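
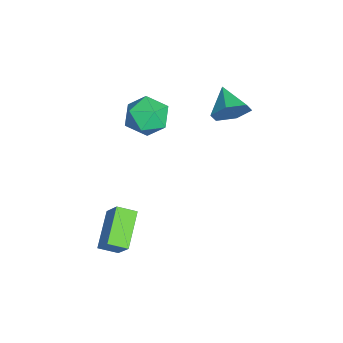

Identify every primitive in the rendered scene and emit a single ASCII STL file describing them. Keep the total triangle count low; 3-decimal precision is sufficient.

solid 
facet normal -0.477 -0.370 -0.797
outer loop
vertex 0.972 -2.851 -2.866
vertex 0.905 -1.977 -3.231
vertex 2.636 -3.093 -3.749
endloop
endfacet
facet normal 0.070 -0.920 0.385
outer loop
vertex 3.295 -2.583 -2.649
vertex 0.972 -2.851 -2.866
vertex 2.636 -3.093 -3.749
endloop
endfacet
facet normal -0.477 -0.370 -0.797
outer loop
vertex 2.636 -3.093 -3.749
vertex 0.905 -1.977 -3.231
vertex 2.57 -2.219 -4.115
endloop
endfacet
facet normal 0.876 -0.129 -0.465
outer loop
vertex 2.57 -2.219 -4.115
vertex 3.295 -2.583 -2.649
vertex 2.636 -3.093 -3.749
endloop
endfacet
facet normal -0.876 0.127 0.466
outer loop
vertex 0.972 -2.851 -2.866
vertex 1.564 -1.467 -2.131
vertex 0.905 -1.977 -3.231
endloop
endfacet
facet normal 0.070 -0.920 0.384
outer loop
vertex 1.63 -2.341 -1.765
vertex 0.972 -2.851 -2.866
vertex 3.295 -2.583 -2.649
endloop
endfacet
facet normal -0.876 0.128 0.464
outer loop
vertex 1.63 -2.341 -1.765
vertex 1.564 -1.467 -2.131
vertex 0.972 -2.851 -2.866
endloop
endfacet
facet normal -0.070 0.920 -0.385
outer loop
vertex 0.905 -1.977 -3.231
vertex 1.564 -1.467 -2.131
vertex 2.57 -2.219 -4.115
endloop
endfacet
facet normal 0.876 -0.127 -0.465
outer loop
vertex 3.228 -1.709 -3.014
vertex 3.295 -2.583 -2.649
vertex 2.57 -2.219 -4.115
endloop
endfacet
facet normal -0.070 0.920 -0.384
outer loop
vertex 2.57 -2.219 -4.115
vertex 1.564 -1.467 -2.131
vertex 3.228 -1.709 -3.014
endloop
endfacet
facet normal 0.477 0.370 0.797
outer loop
vertex 3.228 -1.709 -3.014
vertex 1.63 -2.341 -1.765
vertex 3.295 -2.583 -2.649
endloop
endfacet
facet normal 0.477 0.370 0.797
outer loop
vertex 1.564 -1.467 -2.131
vertex 1.63 -2.341 -1.765
vertex 3.228 -1.709 -3.014
endloop
endfacet
facet normal 0.860 0.308 -0.407
outer loop
vertex -1.259 2.067 2.602
vertex -1.718 2.287 1.8
vertex -1.625 2.936 2.487
endloop
endfacet
facet normal -0.126 0.078 0.989
outer loop
vertex -1.259 2.067 2.602
vertex -1.625 2.936 2.487
vertex -2.982 1.833 2.4
endloop
endfacet
facet normal 0.859 0.309 -0.408
outer loop
vertex -1.625 2.936 2.487
vertex -1.718 2.287 1.8
vertex -2.085 3.156 1.685
endloop
endfacet
facet normal -0.564 0.655 0.503
outer loop
vertex -1.625 2.936 2.487
vertex -2.085 3.156 1.685
vertex -2.982 1.833 2.4
endloop
endfacet
facet normal 0.859 0.309 -0.408
outer loop
vertex -2.085 3.156 1.685
vertex -1.718 2.287 1.8
vertex -2.178 2.506 0.998
endloop
endfacet
facet normal -0.858 0.426 -0.287
outer loop
vertex -2.085 3.156 1.685
vertex -2.178 2.506 0.998
vertex -2.982 1.833 2.4
endloop
endfacet
facet normal 0.859 0.308 -0.409
outer loop
vertex -2.178 2.506 0.998
vertex -1.718 2.287 1.8
vertex -1.812 1.637 1.113
endloop
endfacet
facet normal -0.713 -0.378 -0.590
outer loop
vertex -2.178 2.506 0.998
vertex -1.812 1.637 1.113
vertex -2.982 1.833 2.4
endloop
endfacet
facet normal 0.859 0.308 -0.409
outer loop
vertex -1.812 1.637 1.113
vertex -1.718 2.287 1.8
vertex -1.352 1.418 1.915
endloop
endfacet
facet normal -0.274 -0.956 -0.104
outer loop
vertex -1.812 1.637 1.113
vertex -1.352 1.418 1.915
vertex -2.982 1.833 2.4
endloop
endfacet
facet normal 0.860 0.308 -0.407
outer loop
vertex -1.352 1.418 1.915
vertex -1.718 2.287 1.8
vertex -1.259 2.067 2.602
endloop
endfacet
facet normal 0.019 -0.728 0.685
outer loop
vertex -1.352 1.418 1.915
vertex -1.259 2.067 2.602
vertex -2.982 1.833 2.4
endloop
endfacet
facet normal -0.743 0.395 0.540
outer loop
vertex -3.86 -1.284 0.289
vertex -3.283 -1.489 1.233
vertex -3.153 -0.509 0.695
endloop
endfacet
facet normal -0.707 0.700 -0.105
outer loop
vertex -3.86 -1.284 0.289
vertex -3.153 -0.509 0.695
vertex -3.19 -0.712 -0.411
endloop
endfacet
facet normal -0.781 0.187 -0.595
outer loop
vertex -3.86 -1.284 0.289
vertex -3.19 -0.712 -0.411
vertex -3.343 -1.817 -0.557
endloop
endfacet
facet normal -0.864 -0.434 -0.254
outer loop
vertex -3.86 -1.284 0.289
vertex -3.343 -1.817 -0.557
vertex -3.401 -2.297 0.459
endloop
endfacet
facet normal -0.840 -0.306 0.447
outer loop
vertex -3.86 -1.284 0.289
vertex -3.401 -2.297 0.459
vertex -3.283 -1.489 1.233
endloop
endfacet
facet normal -0.056 0.982 -0.178
outer loop
vertex -3.19 -0.712 -0.411
vertex -3.153 -0.509 0.695
vertex -2.199 -0.563 0.101
endloop
endfacet
facet normal -0.115 0.490 0.864
outer loop
vertex -3.153 -0.509 0.695
vertex -3.283 -1.489 1.233
vertex -2.257 -1.043 1.117
endloop
endfacet
facet normal -0.272 -0.645 0.714
outer loop
vertex -3.283 -1.489 1.233
vertex -3.401 -2.297 0.459
vertex -2.41 -2.148 0.971
endloop
endfacet
facet normal -0.310 -0.853 -0.421
outer loop
vertex -3.401 -2.297 0.459
vertex -3.343 -1.817 -0.557
vertex -2.447 -2.351 -0.135
endloop
endfacet
facet normal -0.176 0.153 -0.972
outer loop
vertex -3.343 -1.817 -0.557
vertex -3.19 -0.712 -0.411
vertex -2.317 -1.371 -0.673
endloop
endfacet
facet normal 0.864 0.434 0.254
outer loop
vertex -1.74 -1.576 0.271
vertex -2.199 -0.563 0.101
vertex -2.257 -1.043 1.117
endloop
endfacet
facet normal 0.781 -0.187 0.595
outer loop
vertex -1.74 -1.576 0.271
vertex -2.257 -1.043 1.117
vertex -2.41 -2.148 0.971
endloop
endfacet
facet normal 0.707 -0.700 0.105
outer loop
vertex -1.74 -1.576 0.271
vertex -2.41 -2.148 0.971
vertex -2.447 -2.351 -0.135
endloop
endfacet
facet normal 0.743 -0.395 -0.540
outer loop
vertex -1.74 -1.576 0.271
vertex -2.447 -2.351 -0.135
vertex -2.317 -1.371 -0.673
endloop
endfacet
facet normal 0.840 0.306 -0.447
outer loop
vertex -1.74 -1.576 0.271
vertex -2.317 -1.371 -0.673
vertex -2.199 -0.563 0.101
endloop
endfacet
facet normal 0.310 0.853 0.421
outer loop
vertex -2.257 -1.043 1.117
vertex -2.199 -0.563 0.101
vertex -3.153 -0.509 0.695
endloop
endfacet
facet normal 0.176 -0.153 0.972
outer loop
vertex -2.41 -2.148 0.971
vertex -2.257 -1.043 1.117
vertex -3.283 -1.489 1.233
endloop
endfacet
facet normal 0.056 -0.982 0.178
outer loop
vertex -2.447 -2.351 -0.135
vertex -2.41 -2.148 0.971
vertex -3.401 -2.297 0.459
endloop
endfacet
facet normal 0.115 -0.490 -0.864
outer loop
vertex -2.317 -1.371 -0.673
vertex -2.447 -2.351 -0.135
vertex -3.343 -1.817 -0.557
endloop
endfacet
facet normal 0.272 0.645 -0.714
outer loop
vertex -2.199 -0.563 0.101
vertex -2.317 -1.371 -0.673
vertex -3.19 -0.712 -0.411
endloop
endfacet

endsolid


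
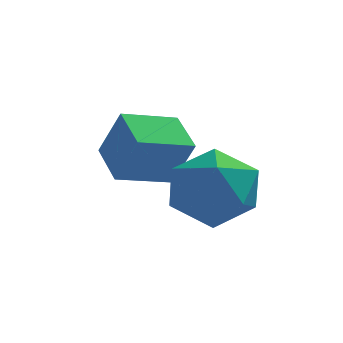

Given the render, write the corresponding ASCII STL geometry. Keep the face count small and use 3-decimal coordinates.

solid 
facet normal -0.683 0.527 -0.506
outer loop
vertex -1.084 0.499 -2.998
vertex -1.929 -0.259 -2.646
vertex -1.678 0.698 -1.988
endloop
endfacet
facet normal -0.155 0.948 -0.278
outer loop
vertex -1.084 0.499 -2.998
vertex -1.678 0.698 -1.988
vertex -0.504 0.877 -2.032
endloop
endfacet
facet normal 0.457 0.700 -0.548
outer loop
vertex -1.084 0.499 -2.998
vertex -0.504 0.877 -2.032
vertex -0.029 0.03 -2.717
endloop
endfacet
facet normal 0.307 0.125 -0.943
outer loop
vertex -1.084 0.499 -2.998
vertex -0.029 0.03 -2.717
vertex -0.91 -0.672 -3.097
endloop
endfacet
facet normal -0.398 0.018 -0.917
outer loop
vertex -1.084 0.499 -2.998
vertex -0.91 -0.672 -3.097
vertex -1.929 -0.259 -2.646
endloop
endfacet
facet normal -0.120 0.893 0.433
outer loop
vertex -0.504 0.877 -2.032
vertex -1.678 0.698 -1.988
vertex -0.99 0.352 -1.083
endloop
endfacet
facet normal -0.975 0.212 0.064
outer loop
vertex -1.678 0.698 -1.988
vertex -1.929 -0.259 -2.646
vertex -1.871 -0.35 -1.463
endloop
endfacet
facet normal -0.514 -0.611 -0.602
outer loop
vertex -1.929 -0.259 -2.646
vertex -0.91 -0.672 -3.097
vertex -1.396 -1.197 -2.148
endloop
endfacet
facet normal 0.627 -0.438 -0.644
outer loop
vertex -0.91 -0.672 -3.097
vertex -0.029 0.03 -2.717
vertex -0.222 -1.018 -2.192
endloop
endfacet
facet normal 0.871 0.492 -0.005
outer loop
vertex -0.029 0.03 -2.717
vertex -0.504 0.877 -2.032
vertex 0.029 -0.061 -1.534
endloop
endfacet
facet normal -0.307 -0.125 0.943
outer loop
vertex -0.816 -0.819 -1.182
vertex -0.99 0.352 -1.083
vertex -1.871 -0.35 -1.463
endloop
endfacet
facet normal -0.457 -0.700 0.548
outer loop
vertex -0.816 -0.819 -1.182
vertex -1.871 -0.35 -1.463
vertex -1.396 -1.197 -2.148
endloop
endfacet
facet normal 0.155 -0.948 0.278
outer loop
vertex -0.816 -0.819 -1.182
vertex -1.396 -1.197 -2.148
vertex -0.222 -1.018 -2.192
endloop
endfacet
facet normal 0.683 -0.527 0.506
outer loop
vertex -0.816 -0.819 -1.182
vertex -0.222 -1.018 -2.192
vertex 0.029 -0.061 -1.534
endloop
endfacet
facet normal 0.398 -0.018 0.917
outer loop
vertex -0.816 -0.819 -1.182
vertex 0.029 -0.061 -1.534
vertex -0.99 0.352 -1.083
endloop
endfacet
facet normal -0.627 0.438 0.644
outer loop
vertex -1.871 -0.35 -1.463
vertex -0.99 0.352 -1.083
vertex -1.678 0.698 -1.988
endloop
endfacet
facet normal -0.871 -0.492 0.005
outer loop
vertex -1.396 -1.197 -2.148
vertex -1.871 -0.35 -1.463
vertex -1.929 -0.259 -2.646
endloop
endfacet
facet normal 0.120 -0.893 -0.433
outer loop
vertex -0.222 -1.018 -2.192
vertex -1.396 -1.197 -2.148
vertex -0.91 -0.672 -3.097
endloop
endfacet
facet normal 0.975 -0.212 -0.064
outer loop
vertex 0.029 -0.061 -1.534
vertex -0.222 -1.018 -2.192
vertex -0.029 0.03 -2.717
endloop
endfacet
facet normal 0.514 0.611 0.602
outer loop
vertex -0.99 0.352 -1.083
vertex 0.029 -0.061 -1.534
vertex -0.504 0.877 -2.032
endloop
endfacet
facet normal -0.816 -0.525 0.242
outer loop
vertex -2.629 -0.293 -0.714
vertex -3.167 0.759 -0.246
vertex -3.192 -0.01 -1.997
endloop
endfacet
facet normal 0.423 -0.828 -0.368
outer loop
vertex -1.993 0.761 -2.354
vertex -2.629 -0.293 -0.714
vertex -3.192 -0.01 -1.997
endloop
endfacet
facet normal -0.816 -0.525 0.242
outer loop
vertex -3.192 -0.01 -1.997
vertex -3.167 0.759 -0.246
vertex -3.73 1.041 -1.53
endloop
endfacet
facet normal -0.394 0.197 -0.898
outer loop
vertex -3.73 1.041 -1.53
vertex -1.993 0.761 -2.354
vertex -3.192 -0.01 -1.997
endloop
endfacet
facet normal 0.394 -0.198 0.897
outer loop
vertex -2.629 -0.293 -0.714
vertex -1.968 1.53 -0.603
vertex -3.167 0.759 -0.246
endloop
endfacet
facet normal 0.424 -0.828 -0.368
outer loop
vertex -1.43 0.479 -1.07
vertex -2.629 -0.293 -0.714
vertex -1.993 0.761 -2.354
endloop
endfacet
facet normal 0.394 -0.197 0.898
outer loop
vertex -1.43 0.479 -1.07
vertex -1.968 1.53 -0.603
vertex -2.629 -0.293 -0.714
endloop
endfacet
facet normal -0.423 0.828 0.367
outer loop
vertex -3.167 0.759 -0.246
vertex -1.968 1.53 -0.603
vertex -3.73 1.041 -1.53
endloop
endfacet
facet normal -0.394 0.198 -0.898
outer loop
vertex -2.531 1.813 -1.886
vertex -1.993 0.761 -2.354
vertex -3.73 1.041 -1.53
endloop
endfacet
facet normal -0.423 0.828 0.368
outer loop
vertex -3.73 1.041 -1.53
vertex -1.968 1.53 -0.603
vertex -2.531 1.813 -1.886
endloop
endfacet
facet normal 0.816 0.525 -0.242
outer loop
vertex -2.531 1.813 -1.886
vertex -1.43 0.479 -1.07
vertex -1.993 0.761 -2.354
endloop
endfacet
facet normal 0.816 0.525 -0.242
outer loop
vertex -1.968 1.53 -0.603
vertex -1.43 0.479 -1.07
vertex -2.531 1.813 -1.886
endloop
endfacet

endsolid


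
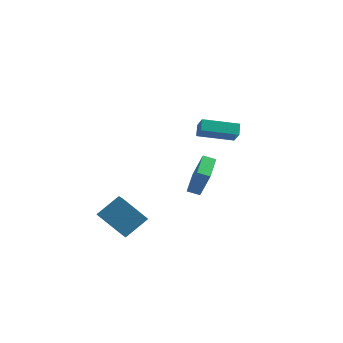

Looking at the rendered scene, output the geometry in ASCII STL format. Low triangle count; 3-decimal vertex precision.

solid 
facet normal -0.931 -0.175 0.319
outer loop
vertex -0.034 1.213 -1.557
vertex -0.225 2.976 -1.147
vertex -0.759 1.58 -3.471
endloop
endfacet
facet normal 0.105 -0.969 -0.226
outer loop
vertex 0.005 1.724 -3.733
vertex -0.034 1.213 -1.557
vertex -0.759 1.58 -3.471
endloop
endfacet
facet normal -0.931 -0.175 0.319
outer loop
vertex -0.759 1.58 -3.471
vertex -0.225 2.976 -1.147
vertex -0.95 3.343 -3.061
endloop
endfacet
facet normal -0.349 0.176 -0.920
outer loop
vertex -0.95 3.343 -3.061
vertex 0.005 1.724 -3.733
vertex -0.759 1.58 -3.471
endloop
endfacet
facet normal 0.349 -0.176 0.920
outer loop
vertex -0.034 1.213 -1.557
vertex 0.539 3.12 -1.409
vertex -0.225 2.976 -1.147
endloop
endfacet
facet normal 0.105 -0.969 -0.226
outer loop
vertex 0.73 1.357 -1.819
vertex -0.034 1.213 -1.557
vertex 0.005 1.724 -3.733
endloop
endfacet
facet normal 0.349 -0.176 0.920
outer loop
vertex 0.73 1.357 -1.819
vertex 0.539 3.12 -1.409
vertex -0.034 1.213 -1.557
endloop
endfacet
facet normal -0.105 0.969 0.226
outer loop
vertex -0.225 2.976 -1.147
vertex 0.539 3.12 -1.409
vertex -0.95 3.343 -3.061
endloop
endfacet
facet normal -0.349 0.176 -0.920
outer loop
vertex -0.186 3.487 -3.323
vertex 0.005 1.724 -3.733
vertex -0.95 3.343 -3.061
endloop
endfacet
facet normal -0.105 0.969 0.226
outer loop
vertex -0.95 3.343 -3.061
vertex 0.539 3.12 -1.409
vertex -0.186 3.487 -3.323
endloop
endfacet
facet normal 0.931 0.175 -0.319
outer loop
vertex -0.186 3.487 -3.323
vertex 0.73 1.357 -1.819
vertex 0.005 1.724 -3.733
endloop
endfacet
facet normal 0.931 0.175 -0.319
outer loop
vertex 0.539 3.12 -1.409
vertex 0.73 1.357 -1.819
vertex -0.186 3.487 -3.323
endloop
endfacet
facet normal -0.535 -0.613 -0.581
outer loop
vertex -4.292 -3.254 -3.462
vertex -4.87 -2.36 -3.873
vertex -2.894 -3.043 -4.973
endloop
endfacet
facet normal 0.507 -0.784 0.359
outer loop
vertex -1.93 -1.94 -3.927
vertex -4.292 -3.254 -3.462
vertex -2.894 -3.043 -4.973
endloop
endfacet
facet normal -0.535 -0.613 -0.581
outer loop
vertex -2.894 -3.043 -4.973
vertex -4.87 -2.36 -3.873
vertex -3.471 -2.15 -5.384
endloop
endfacet
facet normal 0.676 0.101 -0.730
outer loop
vertex -3.471 -2.15 -5.384
vertex -1.93 -1.94 -3.927
vertex -2.894 -3.043 -4.973
endloop
endfacet
facet normal -0.676 -0.101 0.730
outer loop
vertex -4.292 -3.254 -3.462
vertex -3.906 -1.257 -2.827
vertex -4.87 -2.36 -3.873
endloop
endfacet
facet normal 0.507 -0.783 0.360
outer loop
vertex -3.329 -2.15 -2.416
vertex -4.292 -3.254 -3.462
vertex -1.93 -1.94 -3.927
endloop
endfacet
facet normal -0.676 -0.101 0.730
outer loop
vertex -3.329 -2.15 -2.416
vertex -3.906 -1.257 -2.827
vertex -4.292 -3.254 -3.462
endloop
endfacet
facet normal -0.506 0.784 -0.360
outer loop
vertex -4.87 -2.36 -3.873
vertex -3.906 -1.257 -2.827
vertex -3.471 -2.15 -5.384
endloop
endfacet
facet normal 0.676 0.102 -0.730
outer loop
vertex -2.508 -1.046 -4.338
vertex -1.93 -1.94 -3.927
vertex -3.471 -2.15 -5.384
endloop
endfacet
facet normal -0.507 0.783 -0.360
outer loop
vertex -3.471 -2.15 -5.384
vertex -3.906 -1.257 -2.827
vertex -2.508 -1.046 -4.338
endloop
endfacet
facet normal 0.535 0.613 0.581
outer loop
vertex -2.508 -1.046 -4.338
vertex -3.329 -2.15 -2.416
vertex -1.93 -1.94 -3.927
endloop
endfacet
facet normal 0.535 0.613 0.581
outer loop
vertex -3.906 -1.257 -2.827
vertex -3.329 -2.15 -2.416
vertex -2.508 -1.046 -4.338
endloop
endfacet
facet normal -0.904 -0.373 0.209
outer loop
vertex 0.915 -0.932 4.142
vertex 0.44 -0.278 3.255
vertex 1.047 -1.547 3.617
endloop
endfacet
facet normal 0.396 -0.546 0.739
outer loop
vertex 3.0 -0.742 3.165
vertex 0.915 -0.932 4.142
vertex 1.047 -1.547 3.617
endloop
endfacet
facet normal -0.904 -0.373 0.209
outer loop
vertex 1.047 -1.547 3.617
vertex 0.44 -0.278 3.255
vertex 0.572 -0.893 2.73
endloop
endfacet
facet normal 0.161 -0.751 -0.640
outer loop
vertex 0.572 -0.893 2.73
vertex 3.0 -0.742 3.165
vertex 1.047 -1.547 3.617
endloop
endfacet
facet normal -0.161 0.751 0.640
outer loop
vertex 0.915 -0.932 4.142
vertex 2.393 0.527 2.803
vertex 0.44 -0.278 3.255
endloop
endfacet
facet normal 0.396 -0.546 0.739
outer loop
vertex 2.868 -0.127 3.69
vertex 0.915 -0.932 4.142
vertex 3.0 -0.742 3.165
endloop
endfacet
facet normal -0.161 0.751 0.640
outer loop
vertex 2.868 -0.127 3.69
vertex 2.393 0.527 2.803
vertex 0.915 -0.932 4.142
endloop
endfacet
facet normal -0.396 0.546 -0.739
outer loop
vertex 0.44 -0.278 3.255
vertex 2.393 0.527 2.803
vertex 0.572 -0.893 2.73
endloop
endfacet
facet normal 0.161 -0.751 -0.640
outer loop
vertex 2.525 -0.088 2.278
vertex 3.0 -0.742 3.165
vertex 0.572 -0.893 2.73
endloop
endfacet
facet normal -0.396 0.546 -0.739
outer loop
vertex 0.572 -0.893 2.73
vertex 2.393 0.527 2.803
vertex 2.525 -0.088 2.278
endloop
endfacet
facet normal 0.904 0.373 -0.209
outer loop
vertex 2.525 -0.088 2.278
vertex 2.868 -0.127 3.69
vertex 3.0 -0.742 3.165
endloop
endfacet
facet normal 0.904 0.373 -0.209
outer loop
vertex 2.393 0.527 2.803
vertex 2.868 -0.127 3.69
vertex 2.525 -0.088 2.278
endloop
endfacet

endsolid


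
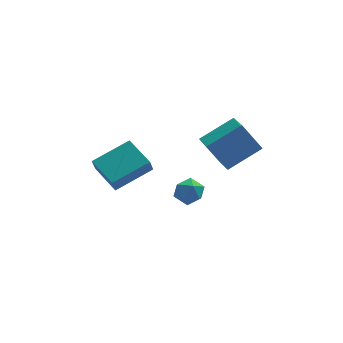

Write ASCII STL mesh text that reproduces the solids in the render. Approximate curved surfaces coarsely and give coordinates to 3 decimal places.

solid 
facet normal -0.519 0.223 0.825
outer loop
vertex 2.047 -1.753 0.081
vertex 3.628 -1.312 0.956
vertex 1.927 -0.505 -0.331
endloop
endfacet
facet normal -0.850 -0.237 -0.470
outer loop
vertex 2.772 -0.868 -1.676
vertex 2.047 -1.753 0.081
vertex 1.927 -0.505 -0.331
endloop
endfacet
facet normal -0.519 0.223 0.825
outer loop
vertex 1.927 -0.505 -0.331
vertex 3.628 -1.312 0.956
vertex 3.508 -0.064 0.544
endloop
endfacet
facet normal -0.091 0.946 -0.312
outer loop
vertex 3.508 -0.064 0.544
vertex 2.772 -0.868 -1.676
vertex 1.927 -0.505 -0.331
endloop
endfacet
facet normal 0.091 -0.946 0.312
outer loop
vertex 2.047 -1.753 0.081
vertex 4.473 -1.675 -0.389
vertex 3.628 -1.312 0.956
endloop
endfacet
facet normal -0.850 -0.237 -0.470
outer loop
vertex 2.892 -2.116 -1.264
vertex 2.047 -1.753 0.081
vertex 2.772 -0.868 -1.676
endloop
endfacet
facet normal 0.091 -0.946 0.312
outer loop
vertex 2.892 -2.116 -1.264
vertex 4.473 -1.675 -0.389
vertex 2.047 -1.753 0.081
endloop
endfacet
facet normal 0.850 0.237 0.470
outer loop
vertex 3.628 -1.312 0.956
vertex 4.473 -1.675 -0.389
vertex 3.508 -0.064 0.544
endloop
endfacet
facet normal -0.091 0.946 -0.312
outer loop
vertex 4.353 -0.427 -0.801
vertex 2.772 -0.868 -1.676
vertex 3.508 -0.064 0.544
endloop
endfacet
facet normal 0.850 0.237 0.470
outer loop
vertex 3.508 -0.064 0.544
vertex 4.473 -1.675 -0.389
vertex 4.353 -0.427 -0.801
endloop
endfacet
facet normal 0.519 -0.223 -0.825
outer loop
vertex 4.353 -0.427 -0.801
vertex 2.892 -2.116 -1.264
vertex 2.772 -0.868 -1.676
endloop
endfacet
facet normal 0.519 -0.223 -0.825
outer loop
vertex 4.473 -1.675 -0.389
vertex 2.892 -2.116 -1.264
vertex 4.353 -0.427 -0.801
endloop
endfacet
facet normal -0.671 0.572 -0.472
outer loop
vertex 1.38 -0.102 -4.455
vertex 0.813 -0.455 -4.077
vertex 1.14 0.173 -3.78
endloop
endfacet
facet normal -0.051 0.918 -0.392
outer loop
vertex 1.38 -0.102 -4.455
vertex 1.14 0.173 -3.78
vertex 1.891 0.147 -3.939
endloop
endfacet
facet normal 0.459 0.533 -0.711
outer loop
vertex 1.38 -0.102 -4.455
vertex 1.891 0.147 -3.939
vertex 2.028 -0.497 -4.333
endloop
endfacet
facet normal 0.155 -0.050 -0.987
outer loop
vertex 1.38 -0.102 -4.455
vertex 2.028 -0.497 -4.333
vertex 1.362 -0.869 -4.419
endloop
endfacet
facet normal -0.543 -0.027 -0.839
outer loop
vertex 1.38 -0.102 -4.455
vertex 1.362 -0.869 -4.419
vertex 0.813 -0.455 -4.077
endloop
endfacet
facet normal 0.097 0.948 0.304
outer loop
vertex 1.891 0.147 -3.939
vertex 1.14 0.173 -3.78
vertex 1.638 -0.051 -3.241
endloop
endfacet
facet normal -0.905 0.388 0.175
outer loop
vertex 1.14 0.173 -3.78
vertex 0.813 -0.455 -4.077
vertex 0.972 -0.423 -3.327
endloop
endfacet
facet normal -0.698 -0.581 -0.418
outer loop
vertex 0.813 -0.455 -4.077
vertex 1.362 -0.869 -4.419
vertex 1.109 -1.067 -3.721
endloop
endfacet
facet normal 0.431 -0.620 -0.656
outer loop
vertex 1.362 -0.869 -4.419
vertex 2.028 -0.497 -4.333
vertex 1.86 -1.093 -3.88
endloop
endfacet
facet normal 0.922 0.324 -0.209
outer loop
vertex 2.028 -0.497 -4.333
vertex 1.891 0.147 -3.939
vertex 2.187 -0.465 -3.583
endloop
endfacet
facet normal -0.155 0.050 0.987
outer loop
vertex 1.62 -0.818 -3.205
vertex 1.638 -0.051 -3.241
vertex 0.972 -0.423 -3.327
endloop
endfacet
facet normal -0.459 -0.533 0.711
outer loop
vertex 1.62 -0.818 -3.205
vertex 0.972 -0.423 -3.327
vertex 1.109 -1.067 -3.721
endloop
endfacet
facet normal 0.051 -0.918 0.392
outer loop
vertex 1.62 -0.818 -3.205
vertex 1.109 -1.067 -3.721
vertex 1.86 -1.093 -3.88
endloop
endfacet
facet normal 0.671 -0.572 0.472
outer loop
vertex 1.62 -0.818 -3.205
vertex 1.86 -1.093 -3.88
vertex 2.187 -0.465 -3.583
endloop
endfacet
facet normal 0.543 0.027 0.839
outer loop
vertex 1.62 -0.818 -3.205
vertex 2.187 -0.465 -3.583
vertex 1.638 -0.051 -3.241
endloop
endfacet
facet normal -0.431 0.620 0.656
outer loop
vertex 0.972 -0.423 -3.327
vertex 1.638 -0.051 -3.241
vertex 1.14 0.173 -3.78
endloop
endfacet
facet normal -0.922 -0.324 0.209
outer loop
vertex 1.109 -1.067 -3.721
vertex 0.972 -0.423 -3.327
vertex 0.813 -0.455 -4.077
endloop
endfacet
facet normal -0.097 -0.948 -0.304
outer loop
vertex 1.86 -1.093 -3.88
vertex 1.109 -1.067 -3.721
vertex 1.362 -0.869 -4.419
endloop
endfacet
facet normal 0.905 -0.388 -0.175
outer loop
vertex 2.187 -0.465 -3.583
vertex 1.86 -1.093 -3.88
vertex 2.028 -0.497 -4.333
endloop
endfacet
facet normal 0.698 0.581 0.418
outer loop
vertex 1.638 -0.051 -3.241
vertex 2.187 -0.465 -3.583
vertex 1.891 0.147 -3.939
endloop
endfacet
facet normal -0.878 -0.321 -0.354
outer loop
vertex -2.074 -2.068 -1.582
vertex -2.767 -0.694 -1.109
vertex -1.895 -1.715 -2.346
endloop
endfacet
facet normal 0.430 -0.854 -0.294
outer loop
vertex -0.173 -1.086 -1.651
vertex -2.074 -2.068 -1.582
vertex -1.895 -1.715 -2.346
endloop
endfacet
facet normal -0.878 -0.321 -0.354
outer loop
vertex -1.895 -1.715 -2.346
vertex -2.767 -0.694 -1.109
vertex -2.588 -0.341 -1.872
endloop
endfacet
facet normal 0.208 0.411 -0.888
outer loop
vertex -2.588 -0.341 -1.872
vertex -0.173 -1.086 -1.651
vertex -1.895 -1.715 -2.346
endloop
endfacet
facet normal -0.208 -0.411 0.888
outer loop
vertex -2.074 -2.068 -1.582
vertex -1.045 -0.065 -0.414
vertex -2.767 -0.694 -1.109
endloop
endfacet
facet normal 0.430 -0.854 -0.294
outer loop
vertex -0.352 -1.439 -0.888
vertex -2.074 -2.068 -1.582
vertex -0.173 -1.086 -1.651
endloop
endfacet
facet normal -0.208 -0.411 0.888
outer loop
vertex -0.352 -1.439 -0.888
vertex -1.045 -0.065 -0.414
vertex -2.074 -2.068 -1.582
endloop
endfacet
facet normal -0.430 0.853 0.294
outer loop
vertex -2.767 -0.694 -1.109
vertex -1.045 -0.065 -0.414
vertex -2.588 -0.341 -1.872
endloop
endfacet
facet normal 0.208 0.410 -0.888
outer loop
vertex -0.866 0.288 -1.178
vertex -0.173 -1.086 -1.651
vertex -2.588 -0.341 -1.872
endloop
endfacet
facet normal -0.430 0.854 0.294
outer loop
vertex -2.588 -0.341 -1.872
vertex -1.045 -0.065 -0.414
vertex -0.866 0.288 -1.178
endloop
endfacet
facet normal 0.878 0.321 0.355
outer loop
vertex -0.866 0.288 -1.178
vertex -0.352 -1.439 -0.888
vertex -0.173 -1.086 -1.651
endloop
endfacet
facet normal 0.878 0.321 0.354
outer loop
vertex -1.045 -0.065 -0.414
vertex -0.352 -1.439 -0.888
vertex -0.866 0.288 -1.178
endloop
endfacet

endsolid


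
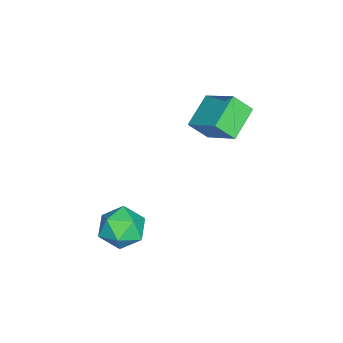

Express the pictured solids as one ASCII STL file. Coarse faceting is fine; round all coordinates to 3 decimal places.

solid 
facet normal -0.870 0.216 0.443
outer loop
vertex -2.659 1.138 2.168
vertex -2.926 2.014 1.218
vertex -3.63 -0.409 1.015
endloop
endfacet
facet normal 0.202 -0.664 0.720
outer loop
vertex -1.994 -0.814 0.182
vertex -2.659 1.138 2.168
vertex -3.63 -0.409 1.015
endloop
endfacet
facet normal -0.870 0.216 0.443
outer loop
vertex -3.63 -0.409 1.015
vertex -2.926 2.014 1.218
vertex -3.897 0.467 0.065
endloop
endfacet
facet normal -0.449 -0.716 -0.534
outer loop
vertex -3.897 0.467 0.065
vertex -1.994 -0.814 0.182
vertex -3.63 -0.409 1.015
endloop
endfacet
facet normal 0.449 0.716 0.534
outer loop
vertex -2.659 1.138 2.168
vertex -1.29 1.609 0.385
vertex -2.926 2.014 1.218
endloop
endfacet
facet normal 0.202 -0.664 0.720
outer loop
vertex -1.023 0.733 1.335
vertex -2.659 1.138 2.168
vertex -1.994 -0.814 0.182
endloop
endfacet
facet normal 0.449 0.716 0.534
outer loop
vertex -1.023 0.733 1.335
vertex -1.29 1.609 0.385
vertex -2.659 1.138 2.168
endloop
endfacet
facet normal -0.202 0.664 -0.720
outer loop
vertex -2.926 2.014 1.218
vertex -1.29 1.609 0.385
vertex -3.897 0.467 0.065
endloop
endfacet
facet normal -0.449 -0.716 -0.534
outer loop
vertex -2.261 0.062 -0.768
vertex -1.994 -0.814 0.182
vertex -3.897 0.467 0.065
endloop
endfacet
facet normal -0.202 0.664 -0.720
outer loop
vertex -3.897 0.467 0.065
vertex -1.29 1.609 0.385
vertex -2.261 0.062 -0.768
endloop
endfacet
facet normal 0.870 -0.216 -0.443
outer loop
vertex -2.261 0.062 -0.768
vertex -1.023 0.733 1.335
vertex -1.994 -0.814 0.182
endloop
endfacet
facet normal 0.870 -0.216 -0.443
outer loop
vertex -1.29 1.609 0.385
vertex -1.023 0.733 1.335
vertex -2.261 0.062 -0.768
endloop
endfacet
facet normal -0.835 0.450 -0.317
outer loop
vertex 2.124 -2.07 -4.634
vertex 1.46 -2.792 -3.91
vertex 1.876 -1.725 -3.491
endloop
endfacet
facet normal -0.282 0.900 -0.333
outer loop
vertex 2.124 -2.07 -4.634
vertex 1.876 -1.725 -3.491
vertex 2.99 -1.547 -3.954
endloop
endfacet
facet normal 0.219 0.618 -0.755
outer loop
vertex 2.124 -2.07 -4.634
vertex 2.99 -1.547 -3.954
vertex 3.263 -2.504 -4.659
endloop
endfacet
facet normal -0.024 -0.006 -1.000
outer loop
vertex 2.124 -2.07 -4.634
vertex 3.263 -2.504 -4.659
vertex 2.318 -3.274 -4.631
endloop
endfacet
facet normal -0.675 -0.111 -0.729
outer loop
vertex 2.124 -2.07 -4.634
vertex 2.318 -3.274 -4.631
vertex 1.46 -2.792 -3.91
endloop
endfacet
facet normal -0.015 0.945 0.328
outer loop
vertex 2.99 -1.547 -3.954
vertex 1.876 -1.725 -3.491
vertex 2.862 -1.946 -2.809
endloop
endfacet
facet normal -0.910 0.216 0.354
outer loop
vertex 1.876 -1.725 -3.491
vertex 1.46 -2.792 -3.91
vertex 1.917 -2.716 -2.781
endloop
endfacet
facet normal -0.652 -0.691 -0.314
outer loop
vertex 1.46 -2.792 -3.91
vertex 2.318 -3.274 -4.631
vertex 2.19 -3.673 -3.486
endloop
endfacet
facet normal 0.403 -0.522 -0.752
outer loop
vertex 2.318 -3.274 -4.631
vertex 3.263 -2.504 -4.659
vertex 3.304 -3.495 -3.949
endloop
endfacet
facet normal 0.797 0.489 -0.355
outer loop
vertex 3.263 -2.504 -4.659
vertex 2.99 -1.547 -3.954
vertex 3.72 -2.428 -3.53
endloop
endfacet
facet normal 0.024 0.006 1.000
outer loop
vertex 3.056 -3.15 -2.806
vertex 2.862 -1.946 -2.809
vertex 1.917 -2.716 -2.781
endloop
endfacet
facet normal -0.219 -0.618 0.755
outer loop
vertex 3.056 -3.15 -2.806
vertex 1.917 -2.716 -2.781
vertex 2.19 -3.673 -3.486
endloop
endfacet
facet normal 0.282 -0.900 0.333
outer loop
vertex 3.056 -3.15 -2.806
vertex 2.19 -3.673 -3.486
vertex 3.304 -3.495 -3.949
endloop
endfacet
facet normal 0.835 -0.450 0.317
outer loop
vertex 3.056 -3.15 -2.806
vertex 3.304 -3.495 -3.949
vertex 3.72 -2.428 -3.53
endloop
endfacet
facet normal 0.675 0.111 0.729
outer loop
vertex 3.056 -3.15 -2.806
vertex 3.72 -2.428 -3.53
vertex 2.862 -1.946 -2.809
endloop
endfacet
facet normal -0.403 0.522 0.752
outer loop
vertex 1.917 -2.716 -2.781
vertex 2.862 -1.946 -2.809
vertex 1.876 -1.725 -3.491
endloop
endfacet
facet normal -0.797 -0.489 0.355
outer loop
vertex 2.19 -3.673 -3.486
vertex 1.917 -2.716 -2.781
vertex 1.46 -2.792 -3.91
endloop
endfacet
facet normal 0.015 -0.945 -0.328
outer loop
vertex 3.304 -3.495 -3.949
vertex 2.19 -3.673 -3.486
vertex 2.318 -3.274 -4.631
endloop
endfacet
facet normal 0.910 -0.216 -0.354
outer loop
vertex 3.72 -2.428 -3.53
vertex 3.304 -3.495 -3.949
vertex 3.263 -2.504 -4.659
endloop
endfacet
facet normal 0.652 0.691 0.314
outer loop
vertex 2.862 -1.946 -2.809
vertex 3.72 -2.428 -3.53
vertex 2.99 -1.547 -3.954
endloop
endfacet

endsolid


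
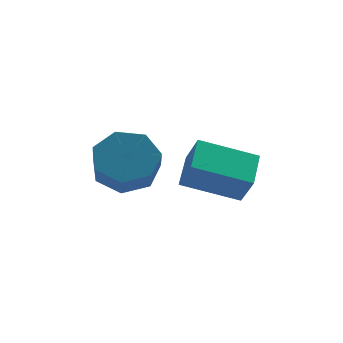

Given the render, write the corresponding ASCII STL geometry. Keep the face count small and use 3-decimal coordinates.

solid 
facet normal -0.317 0.475 -0.821
outer loop
vertex 2.283 -2.063 0.735
vertex 2.469 -0.806 1.391
vertex 4.19 -1.984 0.044
endloop
endfacet
facet normal -0.130 -0.879 -0.459
outer loop
vertex 4.571 -2.554 1.029
vertex 2.283 -2.063 0.735
vertex 4.19 -1.984 0.044
endloop
endfacet
facet normal -0.317 0.475 -0.821
outer loop
vertex 4.19 -1.984 0.044
vertex 2.469 -0.806 1.391
vertex 4.376 -0.727 0.7
endloop
endfacet
facet normal 0.939 0.039 -0.341
outer loop
vertex 4.376 -0.727 0.7
vertex 4.571 -2.554 1.029
vertex 4.19 -1.984 0.044
endloop
endfacet
facet normal -0.939 -0.039 0.341
outer loop
vertex 2.283 -2.063 0.735
vertex 2.85 -1.376 2.376
vertex 2.469 -0.806 1.391
endloop
endfacet
facet normal -0.130 -0.879 -0.459
outer loop
vertex 2.664 -2.633 1.72
vertex 2.283 -2.063 0.735
vertex 4.571 -2.554 1.029
endloop
endfacet
facet normal -0.939 -0.039 0.341
outer loop
vertex 2.664 -2.633 1.72
vertex 2.85 -1.376 2.376
vertex 2.283 -2.063 0.735
endloop
endfacet
facet normal 0.130 0.879 0.459
outer loop
vertex 2.469 -0.806 1.391
vertex 2.85 -1.376 2.376
vertex 4.376 -0.727 0.7
endloop
endfacet
facet normal 0.939 0.039 -0.341
outer loop
vertex 4.757 -1.297 1.685
vertex 4.571 -2.554 1.029
vertex 4.376 -0.727 0.7
endloop
endfacet
facet normal 0.130 0.879 0.459
outer loop
vertex 4.376 -0.727 0.7
vertex 2.85 -1.376 2.376
vertex 4.757 -1.297 1.685
endloop
endfacet
facet normal 0.317 -0.475 0.821
outer loop
vertex 4.757 -1.297 1.685
vertex 2.664 -2.633 1.72
vertex 4.571 -2.554 1.029
endloop
endfacet
facet normal 0.317 -0.475 0.821
outer loop
vertex 2.85 -1.376 2.376
vertex 2.664 -2.633 1.72
vertex 4.757 -1.297 1.685
endloop
endfacet
facet normal -0.058 0.753 -0.656
outer loop
vertex 1.228 -1.479 2.126
vertex 0.672 -2.103 1.458
vertex 0.305 -1.459 2.23
endloop
endfacet
facet normal 0.098 0.657 0.747
outer loop
vertex 1.228 -1.479 2.126
vertex 0.305 -1.459 2.23
vertex 1.303 -2.473 2.991
endloop
endfacet
facet normal 0.097 0.657 0.748
outer loop
vertex 1.303 -2.473 2.991
vertex 0.305 -1.459 2.23
vertex 0.381 -2.454 3.094
endloop
endfacet
facet normal 0.058 -0.753 0.655
outer loop
vertex 1.303 -2.473 2.991
vertex 0.381 -2.454 3.094
vertex 0.748 -3.097 2.322
endloop
endfacet
facet normal -0.057 0.753 -0.655
outer loop
vertex 0.305 -1.459 2.23
vertex 0.672 -2.103 1.458
vertex -0.341 -1.924 1.752
endloop
endfacet
facet normal -0.716 0.426 0.553
outer loop
vertex 0.305 -1.459 2.23
vertex -0.341 -1.924 1.752
vertex 0.381 -2.454 3.094
endloop
endfacet
facet normal -0.715 0.427 0.553
outer loop
vertex 0.381 -2.454 3.094
vertex -0.341 -1.924 1.752
vertex -0.265 -2.918 2.617
endloop
endfacet
facet normal 0.058 -0.753 0.655
outer loop
vertex 0.381 -2.454 3.094
vertex -0.265 -2.918 2.617
vertex 0.748 -3.097 2.322
endloop
endfacet
facet normal -0.057 0.754 -0.655
outer loop
vertex -0.341 -1.924 1.752
vertex 0.672 -2.103 1.458
vertex -0.224 -2.523 1.052
endloop
endfacet
facet normal -0.990 -0.126 -0.058
outer loop
vertex -0.341 -1.924 1.752
vertex -0.224 -2.523 1.052
vertex -0.265 -2.918 2.617
endloop
endfacet
facet normal -0.991 -0.125 -0.057
outer loop
vertex -0.265 -2.918 2.617
vertex -0.224 -2.523 1.052
vertex -0.149 -3.518 1.917
endloop
endfacet
facet normal 0.058 -0.753 0.655
outer loop
vertex -0.265 -2.918 2.617
vertex -0.149 -3.518 1.917
vertex 0.748 -3.097 2.322
endloop
endfacet
facet normal -0.057 0.754 -0.655
outer loop
vertex -0.224 -2.523 1.052
vertex 0.672 -2.103 1.458
vertex 0.567 -2.806 0.658
endloop
endfacet
facet normal -0.520 -0.582 -0.625
outer loop
vertex -0.224 -2.523 1.052
vertex 0.567 -2.806 0.658
vertex -0.149 -3.518 1.917
endloop
endfacet
facet normal -0.519 -0.583 -0.625
outer loop
vertex -0.149 -3.518 1.917
vertex 0.567 -2.806 0.658
vertex 0.643 -3.801 1.523
endloop
endfacet
facet normal 0.057 -0.753 0.656
outer loop
vertex -0.149 -3.518 1.917
vertex 0.643 -3.801 1.523
vertex 0.748 -3.097 2.322
endloop
endfacet
facet normal -0.057 0.754 -0.655
outer loop
vertex 0.567 -2.806 0.658
vertex 0.672 -2.103 1.458
vertex 1.438 -2.559 0.866
endloop
endfacet
facet normal 0.343 -0.601 -0.722
outer loop
vertex 0.567 -2.806 0.658
vertex 1.438 -2.559 0.866
vertex 0.643 -3.801 1.523
endloop
endfacet
facet normal 0.343 -0.601 -0.722
outer loop
vertex 0.643 -3.801 1.523
vertex 1.438 -2.559 0.866
vertex 1.514 -3.554 1.731
endloop
endfacet
facet normal 0.057 -0.753 0.656
outer loop
vertex 0.643 -3.801 1.523
vertex 1.514 -3.554 1.731
vertex 0.748 -3.097 2.322
endloop
endfacet
facet normal -0.058 0.754 -0.655
outer loop
vertex 1.438 -2.559 0.866
vertex 0.672 -2.103 1.458
vertex 1.732 -1.969 1.519
endloop
endfacet
facet normal 0.947 -0.167 -0.275
outer loop
vertex 1.438 -2.559 0.866
vertex 1.732 -1.969 1.519
vertex 1.514 -3.554 1.731
endloop
endfacet
facet normal 0.947 -0.167 -0.275
outer loop
vertex 1.514 -3.554 1.731
vertex 1.732 -1.969 1.519
vertex 1.808 -2.963 2.384
endloop
endfacet
facet normal 0.057 -0.753 0.656
outer loop
vertex 1.514 -3.554 1.731
vertex 1.808 -2.963 2.384
vertex 0.748 -3.097 2.322
endloop
endfacet
facet normal -0.057 0.753 -0.656
outer loop
vertex 1.732 -1.969 1.519
vertex 0.672 -2.103 1.458
vertex 1.228 -1.479 2.126
endloop
endfacet
facet normal 0.838 0.393 0.378
outer loop
vertex 1.732 -1.969 1.519
vertex 1.228 -1.479 2.126
vertex 1.808 -2.963 2.384
endloop
endfacet
facet normal 0.838 0.393 0.379
outer loop
vertex 1.808 -2.963 2.384
vertex 1.228 -1.479 2.126
vertex 1.303 -2.473 2.991
endloop
endfacet
facet normal 0.057 -0.753 0.655
outer loop
vertex 1.808 -2.963 2.384
vertex 1.303 -2.473 2.991
vertex 0.748 -3.097 2.322
endloop
endfacet

endsolid


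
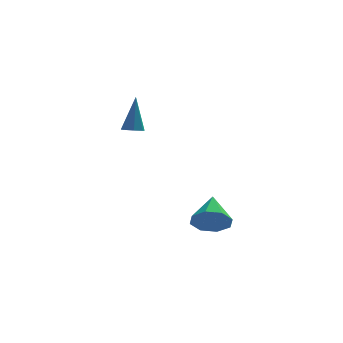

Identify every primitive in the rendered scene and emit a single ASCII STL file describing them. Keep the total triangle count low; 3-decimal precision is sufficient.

solid 
facet normal -0.115 -0.855 -0.506
outer loop
vertex -0.338 -4.299 -3.563
vertex -0.772 -3.815 -4.283
vertex 0.143 -4.06 -4.076
endloop
endfacet
facet normal 0.725 0.019 0.689
outer loop
vertex -0.338 -4.299 -3.563
vertex 0.143 -4.06 -4.076
vertex -0.568 -2.285 -3.377
endloop
endfacet
facet normal -0.114 -0.855 -0.506
outer loop
vertex 0.143 -4.06 -4.076
vertex -0.772 -3.815 -4.283
vertex 0.088 -3.678 -4.709
endloop
endfacet
facet normal 0.937 0.329 0.117
outer loop
vertex 0.143 -4.06 -4.076
vertex 0.088 -3.678 -4.709
vertex -0.568 -2.285 -3.377
endloop
endfacet
facet normal -0.115 -0.854 -0.507
outer loop
vertex 0.088 -3.678 -4.709
vertex -0.772 -3.815 -4.283
vertex -0.471 -3.375 -5.093
endloop
endfacet
facet normal 0.631 0.670 -0.390
outer loop
vertex 0.088 -3.678 -4.709
vertex -0.471 -3.375 -5.093
vertex -0.568 -2.285 -3.377
endloop
endfacet
facet normal -0.113 -0.855 -0.506
outer loop
vertex -0.471 -3.375 -5.093
vertex -0.772 -3.815 -4.283
vertex -1.206 -3.331 -5.003
endloop
endfacet
facet normal -0.015 0.844 -0.537
outer loop
vertex -0.471 -3.375 -5.093
vertex -1.206 -3.331 -5.003
vertex -0.568 -2.285 -3.377
endloop
endfacet
facet normal -0.114 -0.855 -0.506
outer loop
vertex -1.206 -3.331 -5.003
vertex -0.772 -3.815 -4.283
vertex -1.688 -3.57 -4.491
endloop
endfacet
facet normal -0.622 0.747 -0.237
outer loop
vertex -1.206 -3.331 -5.003
vertex -1.688 -3.57 -4.491
vertex -0.568 -2.285 -3.377
endloop
endfacet
facet normal -0.114 -0.855 -0.506
outer loop
vertex -1.688 -3.57 -4.491
vertex -0.772 -3.815 -4.283
vertex -1.633 -3.953 -3.857
endloop
endfacet
facet normal -0.835 0.436 0.336
outer loop
vertex -1.688 -3.57 -4.491
vertex -1.633 -3.953 -3.857
vertex -0.568 -2.285 -3.377
endloop
endfacet
facet normal -0.114 -0.855 -0.507
outer loop
vertex -1.633 -3.953 -3.857
vertex -0.772 -3.815 -4.283
vertex -1.074 -4.255 -3.473
endloop
endfacet
facet normal -0.528 0.095 0.844
outer loop
vertex -1.633 -3.953 -3.857
vertex -1.074 -4.255 -3.473
vertex -0.568 -2.285 -3.377
endloop
endfacet
facet normal -0.113 -0.855 -0.506
outer loop
vertex -1.074 -4.255 -3.473
vertex -0.772 -3.815 -4.283
vertex -0.338 -4.299 -3.563
endloop
endfacet
facet normal 0.116 -0.078 0.990
outer loop
vertex -1.074 -4.255 -3.473
vertex -0.338 -4.299 -3.563
vertex -0.568 -2.285 -3.377
endloop
endfacet
facet normal -0.086 -0.303 -0.949
outer loop
vertex -3.631 -1.717 0.54
vertex -4.063 -1.399 0.478
vertex -3.543 -1.281 0.393
endloop
endfacet
facet normal 0.970 -0.125 0.210
outer loop
vertex -3.631 -1.717 0.54
vertex -3.543 -1.281 0.393
vertex -3.897 -0.821 2.302
endloop
endfacet
facet normal -0.087 -0.300 -0.950
outer loop
vertex -3.543 -1.281 0.393
vertex -4.063 -1.399 0.478
vertex -3.847 -0.933 0.311
endloop
endfacet
facet normal 0.755 0.655 -0.018
outer loop
vertex -3.543 -1.281 0.393
vertex -3.847 -0.933 0.311
vertex -3.897 -0.821 2.302
endloop
endfacet
facet normal -0.088 -0.300 -0.950
outer loop
vertex -3.847 -0.933 0.311
vertex -4.063 -1.399 0.478
vertex -4.313 -0.936 0.355
endloop
endfacet
facet normal -0.012 0.998 -0.056
outer loop
vertex -3.847 -0.933 0.311
vertex -4.313 -0.936 0.355
vertex -3.897 -0.821 2.302
endloop
endfacet
facet normal -0.086 -0.299 -0.950
outer loop
vertex -4.313 -0.936 0.355
vertex -4.063 -1.399 0.478
vertex -4.591 -1.288 0.491
endloop
endfacet
facet normal -0.755 0.644 0.123
outer loop
vertex -4.313 -0.936 0.355
vertex -4.591 -1.288 0.491
vertex -3.897 -0.821 2.302
endloop
endfacet
facet normal -0.087 -0.301 -0.950
outer loop
vertex -4.591 -1.288 0.491
vertex -4.063 -1.399 0.478
vertex -4.472 -1.723 0.618
endloop
endfacet
facet normal -0.913 -0.137 0.385
outer loop
vertex -4.591 -1.288 0.491
vertex -4.472 -1.723 0.618
vertex -3.897 -0.821 2.302
endloop
endfacet
facet normal -0.086 -0.302 -0.950
outer loop
vertex -4.472 -1.723 0.618
vertex -4.063 -1.399 0.478
vertex -4.045 -1.914 0.64
endloop
endfacet
facet normal -0.368 -0.761 0.534
outer loop
vertex -4.472 -1.723 0.618
vertex -4.045 -1.914 0.64
vertex -3.897 -0.821 2.302
endloop
endfacet
facet normal -0.086 -0.302 -0.950
outer loop
vertex -4.045 -1.914 0.64
vertex -4.063 -1.399 0.478
vertex -3.631 -1.717 0.54
endloop
endfacet
facet normal 0.470 -0.756 0.455
outer loop
vertex -4.045 -1.914 0.64
vertex -3.631 -1.717 0.54
vertex -3.897 -0.821 2.302
endloop
endfacet

endsolid


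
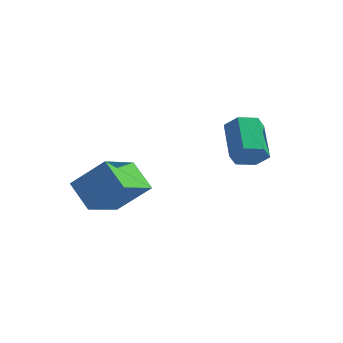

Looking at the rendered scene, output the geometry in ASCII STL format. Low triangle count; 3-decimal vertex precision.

solid 
facet normal -0.718 0.234 0.655
outer loop
vertex -2.417 -1.163 -0.538
vertex -2.406 0.601 -1.156
vertex -3.669 -1.584 -1.761
endloop
endfacet
facet normal -0.006 -0.944 0.331
outer loop
vertex -2.634 -1.921 -2.704
vertex -2.417 -1.163 -0.538
vertex -3.669 -1.584 -1.761
endloop
endfacet
facet normal -0.718 0.234 0.655
outer loop
vertex -3.669 -1.584 -1.761
vertex -2.406 0.601 -1.156
vertex -3.658 0.181 -2.379
endloop
endfacet
facet normal -0.695 -0.234 -0.680
outer loop
vertex -3.658 0.181 -2.379
vertex -2.634 -1.921 -2.704
vertex -3.669 -1.584 -1.761
endloop
endfacet
facet normal 0.695 0.234 0.680
outer loop
vertex -2.417 -1.163 -0.538
vertex -1.371 0.264 -2.099
vertex -2.406 0.601 -1.156
endloop
endfacet
facet normal -0.007 -0.944 0.331
outer loop
vertex -1.382 -1.501 -1.481
vertex -2.417 -1.163 -0.538
vertex -2.634 -1.921 -2.704
endloop
endfacet
facet normal 0.695 0.234 0.680
outer loop
vertex -1.382 -1.501 -1.481
vertex -1.371 0.264 -2.099
vertex -2.417 -1.163 -0.538
endloop
endfacet
facet normal 0.006 0.944 -0.330
outer loop
vertex -2.406 0.601 -1.156
vertex -1.371 0.264 -2.099
vertex -3.658 0.181 -2.379
endloop
endfacet
facet normal -0.695 -0.234 -0.680
outer loop
vertex -2.623 -0.157 -3.322
vertex -2.634 -1.921 -2.704
vertex -3.658 0.181 -2.379
endloop
endfacet
facet normal 0.006 0.944 -0.331
outer loop
vertex -3.658 0.181 -2.379
vertex -1.371 0.264 -2.099
vertex -2.623 -0.157 -3.322
endloop
endfacet
facet normal 0.718 -0.234 -0.655
outer loop
vertex -2.623 -0.157 -3.322
vertex -1.382 -1.501 -1.481
vertex -2.634 -1.921 -2.704
endloop
endfacet
facet normal 0.718 -0.234 -0.655
outer loop
vertex -1.371 0.264 -2.099
vertex -1.382 -1.501 -1.481
vertex -2.623 -0.157 -3.322
endloop
endfacet
facet normal 0.515 -0.625 -0.586
outer loop
vertex 2.321 2.326 -0.464
vertex 1.783 1.81 -0.386
vertex 1.748 2.307 -0.947
endloop
endfacet
facet normal 0.388 0.780 -0.491
outer loop
vertex 2.321 2.326 -0.464
vertex 1.748 2.307 -0.947
vertex 1.416 3.426 0.568
endloop
endfacet
facet normal 0.387 0.780 -0.491
outer loop
vertex 1.416 3.426 0.568
vertex 1.748 2.307 -0.947
vertex 0.842 3.407 0.086
endloop
endfacet
facet normal -0.514 0.625 0.587
outer loop
vertex 1.416 3.426 0.568
vertex 0.842 3.407 0.086
vertex 0.877 2.91 0.646
endloop
endfacet
facet normal 0.515 -0.625 -0.586
outer loop
vertex 1.748 2.307 -0.947
vertex 1.783 1.81 -0.386
vertex 1.209 1.79 -0.869
endloop
endfacet
facet normal -0.469 0.368 -0.803
outer loop
vertex 1.748 2.307 -0.947
vertex 1.209 1.79 -0.869
vertex 0.842 3.407 0.086
endloop
endfacet
facet normal -0.468 0.368 -0.803
outer loop
vertex 0.842 3.407 0.086
vertex 1.209 1.79 -0.869
vertex 0.304 2.891 0.163
endloop
endfacet
facet normal -0.515 0.625 0.587
outer loop
vertex 0.842 3.407 0.086
vertex 0.304 2.891 0.163
vertex 0.877 2.91 0.646
endloop
endfacet
facet normal 0.515 -0.626 -0.586
outer loop
vertex 1.209 1.79 -0.869
vertex 1.783 1.81 -0.386
vertex 1.244 1.294 -0.308
endloop
endfacet
facet normal -0.856 -0.412 -0.311
outer loop
vertex 1.209 1.79 -0.869
vertex 1.244 1.294 -0.308
vertex 0.304 2.891 0.163
endloop
endfacet
facet normal -0.856 -0.412 -0.312
outer loop
vertex 0.304 2.891 0.163
vertex 1.244 1.294 -0.308
vertex 0.339 2.394 0.724
endloop
endfacet
facet normal -0.515 0.625 0.586
outer loop
vertex 0.304 2.891 0.163
vertex 0.339 2.394 0.724
vertex 0.877 2.91 0.646
endloop
endfacet
facet normal 0.514 -0.625 -0.587
outer loop
vertex 1.244 1.294 -0.308
vertex 1.783 1.81 -0.386
vertex 1.818 1.313 0.174
endloop
endfacet
facet normal -0.387 -0.780 0.492
outer loop
vertex 1.244 1.294 -0.308
vertex 1.818 1.313 0.174
vertex 0.339 2.394 0.724
endloop
endfacet
facet normal -0.388 -0.780 0.491
outer loop
vertex 0.339 2.394 0.724
vertex 1.818 1.313 0.174
vertex 0.912 2.413 1.207
endloop
endfacet
facet normal -0.515 0.625 0.586
outer loop
vertex 0.339 2.394 0.724
vertex 0.912 2.413 1.207
vertex 0.877 2.91 0.646
endloop
endfacet
facet normal 0.515 -0.625 -0.587
outer loop
vertex 1.818 1.313 0.174
vertex 1.783 1.81 -0.386
vertex 2.356 1.829 0.097
endloop
endfacet
facet normal 0.468 -0.368 0.803
outer loop
vertex 1.818 1.313 0.174
vertex 2.356 1.829 0.097
vertex 0.912 2.413 1.207
endloop
endfacet
facet normal 0.469 -0.368 0.803
outer loop
vertex 0.912 2.413 1.207
vertex 2.356 1.829 0.097
vertex 1.451 2.93 1.129
endloop
endfacet
facet normal -0.515 0.625 0.586
outer loop
vertex 0.912 2.413 1.207
vertex 1.451 2.93 1.129
vertex 0.877 2.91 0.646
endloop
endfacet
facet normal 0.515 -0.625 -0.586
outer loop
vertex 2.356 1.829 0.097
vertex 1.783 1.81 -0.386
vertex 2.321 2.326 -0.464
endloop
endfacet
facet normal 0.856 0.412 0.311
outer loop
vertex 2.356 1.829 0.097
vertex 2.321 2.326 -0.464
vertex 1.451 2.93 1.129
endloop
endfacet
facet normal 0.856 0.412 0.311
outer loop
vertex 1.451 2.93 1.129
vertex 2.321 2.326 -0.464
vertex 1.416 3.426 0.568
endloop
endfacet
facet normal -0.515 0.626 0.586
outer loop
vertex 1.451 2.93 1.129
vertex 1.416 3.426 0.568
vertex 0.877 2.91 0.646
endloop
endfacet

endsolid


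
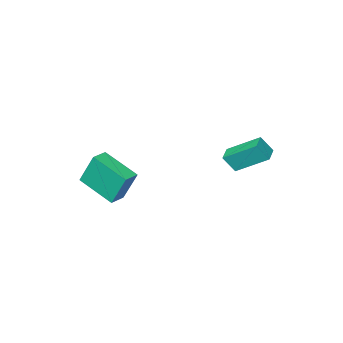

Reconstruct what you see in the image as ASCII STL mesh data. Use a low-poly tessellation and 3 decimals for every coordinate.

solid 
facet normal -0.731 -0.672 0.118
outer loop
vertex -2.478 4.031 2.412
vertex -2.948 4.394 1.57
vertex -1.488 2.761 1.313
endloop
endfacet
facet normal 0.456 -0.352 0.817
outer loop
vertex -0.852 3.346 1.21
vertex -2.478 4.031 2.412
vertex -1.488 2.761 1.313
endloop
endfacet
facet normal -0.731 -0.672 0.118
outer loop
vertex -1.488 2.761 1.313
vertex -2.948 4.394 1.57
vertex -1.958 3.124 0.471
endloop
endfacet
facet normal 0.508 -0.651 -0.564
outer loop
vertex -1.958 3.124 0.471
vertex -0.852 3.346 1.21
vertex -1.488 2.761 1.313
endloop
endfacet
facet normal -0.508 0.651 0.564
outer loop
vertex -2.478 4.031 2.412
vertex -2.312 4.979 1.467
vertex -2.948 4.394 1.57
endloop
endfacet
facet normal 0.456 -0.352 0.817
outer loop
vertex -1.842 4.616 2.309
vertex -2.478 4.031 2.412
vertex -0.852 3.346 1.21
endloop
endfacet
facet normal -0.508 0.651 0.564
outer loop
vertex -1.842 4.616 2.309
vertex -2.312 4.979 1.467
vertex -2.478 4.031 2.412
endloop
endfacet
facet normal -0.456 0.352 -0.817
outer loop
vertex -2.948 4.394 1.57
vertex -2.312 4.979 1.467
vertex -1.958 3.124 0.471
endloop
endfacet
facet normal 0.508 -0.651 -0.564
outer loop
vertex -1.322 3.709 0.368
vertex -0.852 3.346 1.21
vertex -1.958 3.124 0.471
endloop
endfacet
facet normal -0.456 0.352 -0.817
outer loop
vertex -1.958 3.124 0.471
vertex -2.312 4.979 1.467
vertex -1.322 3.709 0.368
endloop
endfacet
facet normal 0.731 0.672 -0.118
outer loop
vertex -1.322 3.709 0.368
vertex -1.842 4.616 2.309
vertex -0.852 3.346 1.21
endloop
endfacet
facet normal 0.731 0.672 -0.118
outer loop
vertex -2.312 4.979 1.467
vertex -1.842 4.616 2.309
vertex -1.322 3.709 0.368
endloop
endfacet
facet normal -0.932 -0.351 -0.088
outer loop
vertex 2.087 -2.209 -0.173
vertex 1.457 -0.328 -1.003
vertex 2.495 -2.851 -1.936
endloop
endfacet
facet normal 0.293 -0.875 0.386
outer loop
vertex 3.343 -2.532 -1.857
vertex 2.087 -2.209 -0.173
vertex 2.495 -2.851 -1.936
endloop
endfacet
facet normal -0.932 -0.351 -0.088
outer loop
vertex 2.495 -2.851 -1.936
vertex 1.457 -0.328 -1.003
vertex 1.865 -0.97 -2.767
endloop
endfacet
facet normal 0.211 -0.335 -0.918
outer loop
vertex 1.865 -0.97 -2.767
vertex 3.343 -2.532 -1.857
vertex 2.495 -2.851 -1.936
endloop
endfacet
facet normal -0.211 0.334 0.918
outer loop
vertex 2.087 -2.209 -0.173
vertex 2.305 -0.009 -0.924
vertex 1.457 -0.328 -1.003
endloop
endfacet
facet normal 0.293 -0.875 0.386
outer loop
vertex 2.935 -1.89 -0.093
vertex 2.087 -2.209 -0.173
vertex 3.343 -2.532 -1.857
endloop
endfacet
facet normal -0.212 0.334 0.918
outer loop
vertex 2.935 -1.89 -0.093
vertex 2.305 -0.009 -0.924
vertex 2.087 -2.209 -0.173
endloop
endfacet
facet normal -0.293 0.875 -0.386
outer loop
vertex 1.457 -0.328 -1.003
vertex 2.305 -0.009 -0.924
vertex 1.865 -0.97 -2.767
endloop
endfacet
facet normal 0.212 -0.334 -0.918
outer loop
vertex 2.713 -0.651 -2.687
vertex 3.343 -2.532 -1.857
vertex 1.865 -0.97 -2.767
endloop
endfacet
facet normal -0.293 0.875 -0.386
outer loop
vertex 1.865 -0.97 -2.767
vertex 2.305 -0.009 -0.924
vertex 2.713 -0.651 -2.687
endloop
endfacet
facet normal 0.932 0.351 0.088
outer loop
vertex 2.713 -0.651 -2.687
vertex 2.935 -1.89 -0.093
vertex 3.343 -2.532 -1.857
endloop
endfacet
facet normal 0.932 0.351 0.088
outer loop
vertex 2.305 -0.009 -0.924
vertex 2.935 -1.89 -0.093
vertex 2.713 -0.651 -2.687
endloop
endfacet

endsolid


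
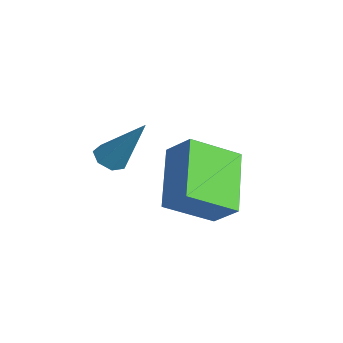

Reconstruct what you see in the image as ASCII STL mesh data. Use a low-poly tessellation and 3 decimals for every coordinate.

solid 
facet normal -0.420 -0.371 -0.828
outer loop
vertex -1.5 -0.587 1.587
vertex -2.01 -0.401 1.762
vertex -1.622 -0.13 1.444
endloop
endfacet
facet normal 0.950 0.173 -0.259
outer loop
vertex -1.5 -0.587 1.587
vertex -1.622 -0.13 1.444
vertex -1.17 0.341 3.418
endloop
endfacet
facet normal -0.419 -0.372 -0.828
outer loop
vertex -1.622 -0.13 1.444
vertex -2.01 -0.401 1.762
vertex -2.036 0.123 1.54
endloop
endfacet
facet normal 0.445 0.843 -0.303
outer loop
vertex -1.622 -0.13 1.444
vertex -2.036 0.123 1.54
vertex -1.17 0.341 3.418
endloop
endfacet
facet normal -0.420 -0.372 -0.828
outer loop
vertex -2.036 0.123 1.54
vertex -2.01 -0.401 1.762
vertex -2.43 -0.018 1.803
endloop
endfacet
facet normal -0.316 0.948 0.035
outer loop
vertex -2.036 0.123 1.54
vertex -2.43 -0.018 1.803
vertex -1.17 0.341 3.418
endloop
endfacet
facet normal -0.419 -0.371 -0.829
outer loop
vertex -2.43 -0.018 1.803
vertex -2.01 -0.401 1.762
vertex -2.508 -0.448 2.035
endloop
endfacet
facet normal -0.761 0.409 0.503
outer loop
vertex -2.43 -0.018 1.803
vertex -2.508 -0.448 2.035
vertex -1.17 0.341 3.418
endloop
endfacet
facet normal -0.419 -0.371 -0.829
outer loop
vertex -2.508 -0.448 2.035
vertex -2.01 -0.401 1.762
vertex -2.21 -0.843 2.061
endloop
endfacet
facet normal -0.554 -0.369 0.746
outer loop
vertex -2.508 -0.448 2.035
vertex -2.21 -0.843 2.061
vertex -1.17 0.341 3.418
endloop
endfacet
facet normal -0.419 -0.371 -0.829
outer loop
vertex -2.21 -0.843 2.061
vertex -2.01 -0.401 1.762
vertex -1.762 -0.904 1.862
endloop
endfacet
facet normal 0.150 -0.799 0.582
outer loop
vertex -2.21 -0.843 2.061
vertex -1.762 -0.904 1.862
vertex -1.17 0.341 3.418
endloop
endfacet
facet normal -0.420 -0.372 -0.828
outer loop
vertex -1.762 -0.904 1.862
vertex -2.01 -0.401 1.762
vertex -1.5 -0.587 1.587
endloop
endfacet
facet normal 0.818 -0.559 0.136
outer loop
vertex -1.762 -0.904 1.862
vertex -1.5 -0.587 1.587
vertex -1.17 0.341 3.418
endloop
endfacet
facet normal -0.659 -0.308 -0.686
outer loop
vertex 1.195 -0.386 1.653
vertex -0.394 0.595 2.739
vertex 1.476 1.111 0.712
endloop
endfacet
facet normal 0.735 -0.454 -0.503
outer loop
vertex 2.234 1.465 1.501
vertex 1.195 -0.386 1.653
vertex 1.476 1.111 0.712
endloop
endfacet
facet normal -0.659 -0.308 -0.686
outer loop
vertex 1.476 1.111 0.712
vertex -0.394 0.595 2.739
vertex -0.113 2.092 1.798
endloop
endfacet
facet normal 0.157 0.836 -0.526
outer loop
vertex -0.113 2.092 1.798
vertex 2.234 1.465 1.501
vertex 1.476 1.111 0.712
endloop
endfacet
facet normal -0.157 -0.836 0.526
outer loop
vertex 1.195 -0.386 1.653
vertex 0.364 0.949 3.528
vertex -0.394 0.595 2.739
endloop
endfacet
facet normal 0.735 -0.454 -0.503
outer loop
vertex 1.953 -0.032 2.442
vertex 1.195 -0.386 1.653
vertex 2.234 1.465 1.501
endloop
endfacet
facet normal -0.157 -0.836 0.526
outer loop
vertex 1.953 -0.032 2.442
vertex 0.364 0.949 3.528
vertex 1.195 -0.386 1.653
endloop
endfacet
facet normal -0.735 0.454 0.503
outer loop
vertex -0.394 0.595 2.739
vertex 0.364 0.949 3.528
vertex -0.113 2.092 1.798
endloop
endfacet
facet normal 0.157 0.836 -0.526
outer loop
vertex 0.645 2.446 2.587
vertex 2.234 1.465 1.501
vertex -0.113 2.092 1.798
endloop
endfacet
facet normal -0.735 0.454 0.503
outer loop
vertex -0.113 2.092 1.798
vertex 0.364 0.949 3.528
vertex 0.645 2.446 2.587
endloop
endfacet
facet normal 0.659 0.308 0.686
outer loop
vertex 0.645 2.446 2.587
vertex 1.953 -0.032 2.442
vertex 2.234 1.465 1.501
endloop
endfacet
facet normal 0.659 0.308 0.686
outer loop
vertex 0.364 0.949 3.528
vertex 1.953 -0.032 2.442
vertex 0.645 2.446 2.587
endloop
endfacet

endsolid


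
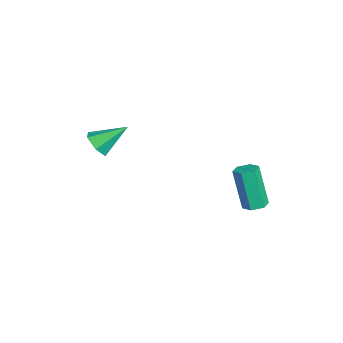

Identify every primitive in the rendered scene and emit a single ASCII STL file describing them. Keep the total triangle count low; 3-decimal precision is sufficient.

solid 
facet normal 0.285 0.162 -0.945
outer loop
vertex 3.893 1.557 -2.523
vertex 3.411 1.846 -2.619
vertex 3.875 2.12 -2.432
endloop
endfacet
facet normal 0.958 -0.015 0.285
outer loop
vertex 3.893 1.557 -2.523
vertex 3.875 2.12 -2.432
vertex 3.311 1.225 -0.586
endloop
endfacet
facet normal 0.958 -0.015 0.285
outer loop
vertex 3.311 1.225 -0.586
vertex 3.875 2.12 -2.432
vertex 3.293 1.787 -0.495
endloop
endfacet
facet normal -0.283 -0.162 0.945
outer loop
vertex 3.311 1.225 -0.586
vertex 3.293 1.787 -0.495
vertex 2.829 1.514 -0.681
endloop
endfacet
facet normal 0.285 0.162 -0.945
outer loop
vertex 3.875 2.12 -2.432
vertex 3.411 1.846 -2.619
vertex 3.393 2.408 -2.528
endloop
endfacet
facet normal 0.450 0.847 0.281
outer loop
vertex 3.875 2.12 -2.432
vertex 3.393 2.408 -2.528
vertex 3.293 1.787 -0.495
endloop
endfacet
facet normal 0.452 0.847 0.281
outer loop
vertex 3.293 1.787 -0.495
vertex 3.393 2.408 -2.528
vertex 2.811 2.076 -0.59
endloop
endfacet
facet normal -0.283 -0.162 0.945
outer loop
vertex 3.293 1.787 -0.495
vertex 2.811 2.076 -0.59
vertex 2.829 1.514 -0.681
endloop
endfacet
facet normal 0.283 0.162 -0.945
outer loop
vertex 3.393 2.408 -2.528
vertex 3.411 1.846 -2.619
vertex 2.929 2.135 -2.714
endloop
endfacet
facet normal -0.506 0.863 -0.004
outer loop
vertex 3.393 2.408 -2.528
vertex 2.929 2.135 -2.714
vertex 2.811 2.076 -0.59
endloop
endfacet
facet normal -0.506 0.863 -0.004
outer loop
vertex 2.811 2.076 -0.59
vertex 2.929 2.135 -2.714
vertex 2.347 1.803 -0.777
endloop
endfacet
facet normal -0.285 -0.162 0.945
outer loop
vertex 2.811 2.076 -0.59
vertex 2.347 1.803 -0.777
vertex 2.829 1.514 -0.681
endloop
endfacet
facet normal 0.283 0.162 -0.945
outer loop
vertex 2.929 2.135 -2.714
vertex 3.411 1.846 -2.619
vertex 2.947 1.573 -2.805
endloop
endfacet
facet normal -0.958 0.016 -0.285
outer loop
vertex 2.929 2.135 -2.714
vertex 2.947 1.573 -2.805
vertex 2.347 1.803 -0.777
endloop
endfacet
facet normal -0.958 0.015 -0.285
outer loop
vertex 2.347 1.803 -0.777
vertex 2.947 1.573 -2.805
vertex 2.365 1.24 -0.868
endloop
endfacet
facet normal -0.285 -0.162 0.945
outer loop
vertex 2.347 1.803 -0.777
vertex 2.365 1.24 -0.868
vertex 2.829 1.514 -0.681
endloop
endfacet
facet normal 0.283 0.162 -0.945
outer loop
vertex 2.947 1.573 -2.805
vertex 3.411 1.846 -2.619
vertex 3.429 1.284 -2.71
endloop
endfacet
facet normal -0.452 -0.846 -0.281
outer loop
vertex 2.947 1.573 -2.805
vertex 3.429 1.284 -2.71
vertex 2.365 1.24 -0.868
endloop
endfacet
facet normal -0.451 -0.848 -0.280
outer loop
vertex 2.365 1.24 -0.868
vertex 3.429 1.284 -2.71
vertex 2.847 0.952 -0.772
endloop
endfacet
facet normal -0.285 -0.162 0.945
outer loop
vertex 2.365 1.24 -0.868
vertex 2.847 0.952 -0.772
vertex 2.829 1.514 -0.681
endloop
endfacet
facet normal 0.285 0.162 -0.945
outer loop
vertex 3.429 1.284 -2.71
vertex 3.411 1.846 -2.619
vertex 3.893 1.557 -2.523
endloop
endfacet
facet normal 0.506 -0.863 0.004
outer loop
vertex 3.429 1.284 -2.71
vertex 3.893 1.557 -2.523
vertex 2.847 0.952 -0.772
endloop
endfacet
facet normal 0.506 -0.863 0.004
outer loop
vertex 2.847 0.952 -0.772
vertex 3.893 1.557 -2.523
vertex 3.311 1.225 -0.586
endloop
endfacet
facet normal -0.283 -0.162 0.945
outer loop
vertex 2.847 0.952 -0.772
vertex 3.311 1.225 -0.586
vertex 2.829 1.514 -0.681
endloop
endfacet
facet normal 0.017 -0.820 -0.572
outer loop
vertex -0.188 -4.395 -0.939
vertex -0.906 -4.28 -1.125
vertex -0.358 -3.979 -1.54
endloop
endfacet
facet normal 0.901 0.432 0.045
outer loop
vertex -0.188 -4.395 -0.939
vertex -0.358 -3.979 -1.54
vertex -0.934 -2.92 -0.175
endloop
endfacet
facet normal 0.017 -0.820 -0.572
outer loop
vertex -0.358 -3.979 -1.54
vertex -0.906 -4.28 -1.125
vertex -1.075 -3.864 -1.726
endloop
endfacet
facet normal 0.265 0.813 -0.519
outer loop
vertex -0.358 -3.979 -1.54
vertex -1.075 -3.864 -1.726
vertex -0.934 -2.92 -0.175
endloop
endfacet
facet normal 0.018 -0.820 -0.572
outer loop
vertex -1.075 -3.864 -1.726
vertex -0.906 -4.28 -1.125
vertex -1.623 -4.165 -1.312
endloop
endfacet
facet normal -0.642 0.680 -0.355
outer loop
vertex -1.075 -3.864 -1.726
vertex -1.623 -4.165 -1.312
vertex -0.934 -2.92 -0.175
endloop
endfacet
facet normal 0.018 -0.820 -0.572
outer loop
vertex -1.623 -4.165 -1.312
vertex -0.906 -4.28 -1.125
vertex -1.454 -4.581 -0.711
endloop
endfacet
facet normal -0.913 0.166 0.372
outer loop
vertex -1.623 -4.165 -1.312
vertex -1.454 -4.581 -0.711
vertex -0.934 -2.92 -0.175
endloop
endfacet
facet normal 0.017 -0.819 -0.573
outer loop
vertex -1.454 -4.581 -0.711
vertex -0.906 -4.28 -1.125
vertex -0.736 -4.696 -0.525
endloop
endfacet
facet normal -0.277 -0.215 0.936
outer loop
vertex -1.454 -4.581 -0.711
vertex -0.736 -4.696 -0.525
vertex -0.934 -2.92 -0.175
endloop
endfacet
facet normal 0.017 -0.819 -0.573
outer loop
vertex -0.736 -4.696 -0.525
vertex -0.906 -4.28 -1.125
vertex -0.188 -4.395 -0.939
endloop
endfacet
facet normal 0.629 -0.082 0.773
outer loop
vertex -0.736 -4.696 -0.525
vertex -0.188 -4.395 -0.939
vertex -0.934 -2.92 -0.175
endloop
endfacet

endsolid


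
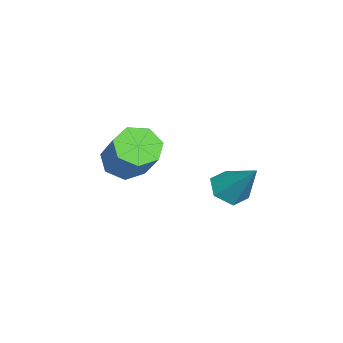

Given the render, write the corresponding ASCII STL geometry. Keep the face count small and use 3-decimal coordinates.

solid 
facet normal -0.631 -0.303 -0.714
outer loop
vertex -1.662 -3.854 1.318
vertex -2.202 -3.284 1.554
vertex -1.603 -3.222 0.998
endloop
endfacet
facet normal 0.771 -0.344 -0.537
outer loop
vertex -1.662 -3.854 1.318
vertex -1.603 -3.222 0.998
vertex -0.518 -3.307 2.61
endloop
endfacet
facet normal 0.770 -0.344 -0.537
outer loop
vertex -0.518 -3.307 2.61
vertex -1.603 -3.222 0.998
vertex -0.459 -2.674 2.289
endloop
endfacet
facet normal 0.632 0.303 0.713
outer loop
vertex -0.518 -3.307 2.61
vertex -0.459 -2.674 2.289
vertex -1.058 -2.736 2.846
endloop
endfacet
facet normal -0.631 -0.303 -0.714
outer loop
vertex -1.603 -3.222 0.998
vertex -2.202 -3.284 1.554
vertex -1.995 -2.636 1.096
endloop
endfacet
facet normal 0.546 0.480 -0.687
outer loop
vertex -1.603 -3.222 0.998
vertex -1.995 -2.636 1.096
vertex -0.459 -2.674 2.289
endloop
endfacet
facet normal 0.545 0.481 -0.687
outer loop
vertex -0.459 -2.674 2.289
vertex -1.995 -2.636 1.096
vertex -0.851 -2.088 2.388
endloop
endfacet
facet normal 0.632 0.302 0.713
outer loop
vertex -0.459 -2.674 2.289
vertex -0.851 -2.088 2.388
vertex -1.058 -2.736 2.846
endloop
endfacet
facet normal -0.633 -0.302 -0.713
outer loop
vertex -1.995 -2.636 1.096
vertex -2.202 -3.284 1.554
vertex -2.542 -2.538 1.54
endloop
endfacet
facet normal -0.091 0.943 -0.320
outer loop
vertex -1.995 -2.636 1.096
vertex -2.542 -2.538 1.54
vertex -0.851 -2.088 2.388
endloop
endfacet
facet normal -0.090 0.943 -0.320
outer loop
vertex -0.851 -2.088 2.388
vertex -2.542 -2.538 1.54
vertex -1.399 -1.99 2.831
endloop
endfacet
facet normal 0.631 0.303 0.714
outer loop
vertex -0.851 -2.088 2.388
vertex -1.399 -1.99 2.831
vertex -1.058 -2.736 2.846
endloop
endfacet
facet normal -0.632 -0.301 -0.714
outer loop
vertex -2.542 -2.538 1.54
vertex -2.202 -3.284 1.554
vertex -2.834 -3.002 1.994
endloop
endfacet
facet normal -0.658 0.696 0.288
outer loop
vertex -2.542 -2.538 1.54
vertex -2.834 -3.002 1.994
vertex -1.399 -1.99 2.831
endloop
endfacet
facet normal -0.658 0.695 0.288
outer loop
vertex -1.399 -1.99 2.831
vertex -2.834 -3.002 1.994
vertex -1.69 -2.454 3.286
endloop
endfacet
facet normal 0.632 0.303 0.713
outer loop
vertex -1.399 -1.99 2.831
vertex -1.69 -2.454 3.286
vertex -1.058 -2.736 2.846
endloop
endfacet
facet normal -0.632 -0.303 -0.714
outer loop
vertex -2.834 -3.002 1.994
vertex -2.202 -3.284 1.554
vertex -2.649 -3.678 2.117
endloop
endfacet
facet normal -0.730 -0.076 0.679
outer loop
vertex -2.834 -3.002 1.994
vertex -2.649 -3.678 2.117
vertex -1.69 -2.454 3.286
endloop
endfacet
facet normal -0.731 -0.075 0.678
outer loop
vertex -1.69 -2.454 3.286
vertex -2.649 -3.678 2.117
vertex -1.506 -3.13 3.409
endloop
endfacet
facet normal 0.632 0.302 0.714
outer loop
vertex -1.69 -2.454 3.286
vertex -1.506 -3.13 3.409
vertex -1.058 -2.736 2.846
endloop
endfacet
facet normal -0.632 -0.302 -0.713
outer loop
vertex -2.649 -3.678 2.117
vertex -2.202 -3.284 1.554
vertex -2.128 -4.057 1.816
endloop
endfacet
facet normal -0.252 -0.790 0.558
outer loop
vertex -2.649 -3.678 2.117
vertex -2.128 -4.057 1.816
vertex -1.506 -3.13 3.409
endloop
endfacet
facet normal -0.253 -0.790 0.558
outer loop
vertex -1.506 -3.13 3.409
vertex -2.128 -4.057 1.816
vertex -0.984 -3.51 3.108
endloop
endfacet
facet normal 0.632 0.302 0.714
outer loop
vertex -1.506 -3.13 3.409
vertex -0.984 -3.51 3.108
vertex -1.058 -2.736 2.846
endloop
endfacet
facet normal -0.631 -0.302 -0.714
outer loop
vertex -2.128 -4.057 1.816
vertex -2.202 -3.284 1.554
vertex -1.662 -3.854 1.318
endloop
endfacet
facet normal 0.415 -0.910 0.018
outer loop
vertex -2.128 -4.057 1.816
vertex -1.662 -3.854 1.318
vertex -0.984 -3.51 3.108
endloop
endfacet
facet normal 0.415 -0.910 0.018
outer loop
vertex -0.984 -3.51 3.108
vertex -1.662 -3.854 1.318
vertex -0.518 -3.307 2.61
endloop
endfacet
facet normal 0.632 0.302 0.714
outer loop
vertex -0.984 -3.51 3.108
vertex -0.518 -3.307 2.61
vertex -1.058 -2.736 2.846
endloop
endfacet
facet normal -0.425 -0.519 -0.742
outer loop
vertex 2.001 -0.2 2.555
vertex 1.455 0.22 2.574
vertex 1.99 0.368 2.164
endloop
endfacet
facet normal 0.997 -0.030 -0.072
outer loop
vertex 2.001 -0.2 2.555
vertex 1.99 0.368 2.164
vertex 2.125 1.04 3.746
endloop
endfacet
facet normal -0.425 -0.519 -0.742
outer loop
vertex 1.99 0.368 2.164
vertex 1.455 0.22 2.574
vertex 1.443 0.789 2.183
endloop
endfacet
facet normal 0.560 0.744 -0.364
outer loop
vertex 1.99 0.368 2.164
vertex 1.443 0.789 2.183
vertex 2.125 1.04 3.746
endloop
endfacet
facet normal -0.424 -0.519 -0.742
outer loop
vertex 1.443 0.789 2.183
vertex 1.455 0.22 2.574
vertex 0.908 0.641 2.592
endloop
endfacet
facet normal -0.287 0.958 -0.029
outer loop
vertex 1.443 0.789 2.183
vertex 0.908 0.641 2.592
vertex 2.125 1.04 3.746
endloop
endfacet
facet normal -0.424 -0.519 -0.743
outer loop
vertex 0.908 0.641 2.592
vertex 1.455 0.22 2.574
vertex 0.919 0.072 2.983
endloop
endfacet
facet normal -0.697 0.397 0.597
outer loop
vertex 0.908 0.641 2.592
vertex 0.919 0.072 2.983
vertex 2.125 1.04 3.746
endloop
endfacet
facet normal -0.424 -0.518 -0.743
outer loop
vertex 0.919 0.072 2.983
vertex 1.455 0.22 2.574
vertex 1.466 -0.348 2.964
endloop
endfacet
facet normal -0.259 -0.378 0.889
outer loop
vertex 0.919 0.072 2.983
vertex 1.466 -0.348 2.964
vertex 2.125 1.04 3.746
endloop
endfacet
facet normal -0.424 -0.518 -0.743
outer loop
vertex 1.466 -0.348 2.964
vertex 1.455 0.22 2.574
vertex 2.001 -0.2 2.555
endloop
endfacet
facet normal 0.587 -0.591 0.554
outer loop
vertex 1.466 -0.348 2.964
vertex 2.001 -0.2 2.555
vertex 2.125 1.04 3.746
endloop
endfacet

endsolid


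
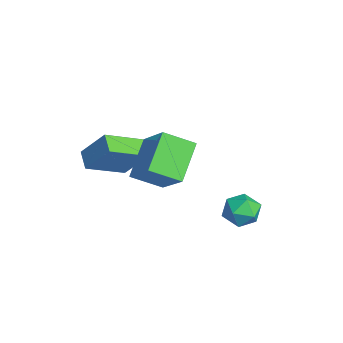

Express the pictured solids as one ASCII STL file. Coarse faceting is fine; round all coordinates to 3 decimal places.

solid 
facet normal -0.900 -0.008 0.436
outer loop
vertex -1.572 -1.156 2.096
vertex -2.023 0.56 1.196
vertex -2.212 -2.027 0.758
endloop
endfacet
facet normal 0.226 -0.862 0.453
outer loop
vertex -1.357 -2.02 0.344
vertex -1.572 -1.156 2.096
vertex -2.212 -2.027 0.758
endloop
endfacet
facet normal -0.900 -0.008 0.436
outer loop
vertex -2.212 -2.027 0.758
vertex -2.023 0.56 1.196
vertex -2.663 -0.311 -0.142
endloop
endfacet
facet normal -0.373 -0.506 -0.778
outer loop
vertex -2.663 -0.311 -0.142
vertex -1.357 -2.02 0.344
vertex -2.212 -2.027 0.758
endloop
endfacet
facet normal 0.373 0.506 0.778
outer loop
vertex -1.572 -1.156 2.096
vertex -1.168 0.567 0.782
vertex -2.023 0.56 1.196
endloop
endfacet
facet normal 0.226 -0.862 0.453
outer loop
vertex -0.717 -1.149 1.682
vertex -1.572 -1.156 2.096
vertex -1.357 -2.02 0.344
endloop
endfacet
facet normal 0.373 0.506 0.778
outer loop
vertex -0.717 -1.149 1.682
vertex -1.168 0.567 0.782
vertex -1.572 -1.156 2.096
endloop
endfacet
facet normal -0.226 0.862 -0.453
outer loop
vertex -2.023 0.56 1.196
vertex -1.168 0.567 0.782
vertex -2.663 -0.311 -0.142
endloop
endfacet
facet normal -0.373 -0.506 -0.778
outer loop
vertex -1.808 -0.304 -0.556
vertex -1.357 -2.02 0.344
vertex -2.663 -0.311 -0.142
endloop
endfacet
facet normal -0.226 0.862 -0.453
outer loop
vertex -2.663 -0.311 -0.142
vertex -1.168 0.567 0.782
vertex -1.808 -0.304 -0.556
endloop
endfacet
facet normal 0.900 0.008 -0.436
outer loop
vertex -1.808 -0.304 -0.556
vertex -0.717 -1.149 1.682
vertex -1.357 -2.02 0.344
endloop
endfacet
facet normal 0.900 0.008 -0.436
outer loop
vertex -1.168 0.567 0.782
vertex -0.717 -1.149 1.682
vertex -1.808 -0.304 -0.556
endloop
endfacet
facet normal -0.555 0.806 0.204
outer loop
vertex 0.718 4.306 -1.687
vertex 0.678 4.064 -0.838
vertex 1.333 4.586 -1.118
endloop
endfacet
facet normal -0.110 0.934 -0.341
outer loop
vertex 0.718 4.306 -1.687
vertex 1.333 4.586 -1.118
vertex 1.568 4.319 -1.926
endloop
endfacet
facet normal -0.247 0.458 -0.854
outer loop
vertex 0.718 4.306 -1.687
vertex 1.568 4.319 -1.926
vertex 1.057 3.633 -2.146
endloop
endfacet
facet normal -0.778 0.037 -0.628
outer loop
vertex 0.718 4.306 -1.687
vertex 1.057 3.633 -2.146
vertex 0.507 3.475 -1.474
endloop
endfacet
facet normal -0.967 0.252 0.026
outer loop
vertex 0.718 4.306 -1.687
vertex 0.507 3.475 -1.474
vertex 0.678 4.064 -0.838
endloop
endfacet
facet normal 0.556 0.824 -0.110
outer loop
vertex 1.568 4.319 -1.926
vertex 1.333 4.586 -1.118
vertex 2.053 4.085 -1.226
endloop
endfacet
facet normal -0.163 0.617 0.770
outer loop
vertex 1.333 4.586 -1.118
vertex 0.678 4.064 -0.838
vertex 1.503 3.927 -0.554
endloop
endfacet
facet normal -0.830 -0.279 0.482
outer loop
vertex 0.678 4.064 -0.838
vertex 0.507 3.475 -1.474
vertex 0.992 3.241 -0.774
endloop
endfacet
facet normal -0.523 -0.628 -0.576
outer loop
vertex 0.507 3.475 -1.474
vertex 1.057 3.633 -2.146
vertex 1.227 2.974 -1.582
endloop
endfacet
facet normal 0.333 0.054 -0.941
outer loop
vertex 1.057 3.633 -2.146
vertex 1.568 4.319 -1.926
vertex 1.882 3.496 -1.862
endloop
endfacet
facet normal 0.778 -0.037 0.628
outer loop
vertex 1.842 3.254 -1.013
vertex 2.053 4.085 -1.226
vertex 1.503 3.927 -0.554
endloop
endfacet
facet normal 0.247 -0.458 0.854
outer loop
vertex 1.842 3.254 -1.013
vertex 1.503 3.927 -0.554
vertex 0.992 3.241 -0.774
endloop
endfacet
facet normal 0.110 -0.934 0.341
outer loop
vertex 1.842 3.254 -1.013
vertex 0.992 3.241 -0.774
vertex 1.227 2.974 -1.582
endloop
endfacet
facet normal 0.555 -0.806 -0.204
outer loop
vertex 1.842 3.254 -1.013
vertex 1.227 2.974 -1.582
vertex 1.882 3.496 -1.862
endloop
endfacet
facet normal 0.967 -0.252 -0.026
outer loop
vertex 1.842 3.254 -1.013
vertex 1.882 3.496 -1.862
vertex 2.053 4.085 -1.226
endloop
endfacet
facet normal 0.523 0.628 0.576
outer loop
vertex 1.503 3.927 -0.554
vertex 2.053 4.085 -1.226
vertex 1.333 4.586 -1.118
endloop
endfacet
facet normal -0.333 -0.054 0.941
outer loop
vertex 0.992 3.241 -0.774
vertex 1.503 3.927 -0.554
vertex 0.678 4.064 -0.838
endloop
endfacet
facet normal -0.556 -0.824 0.110
outer loop
vertex 1.227 2.974 -1.582
vertex 0.992 3.241 -0.774
vertex 0.507 3.475 -1.474
endloop
endfacet
facet normal 0.163 -0.617 -0.770
outer loop
vertex 1.882 3.496 -1.862
vertex 1.227 2.974 -1.582
vertex 1.057 3.633 -2.146
endloop
endfacet
facet normal 0.830 0.279 -0.482
outer loop
vertex 2.053 4.085 -1.226
vertex 1.882 3.496 -1.862
vertex 1.568 4.319 -1.926
endloop
endfacet
facet normal -0.666 0.457 0.590
outer loop
vertex 2.086 0.362 4.49
vertex 2.357 1.619 3.821
vertex 0.605 -0.041 3.131
endloop
endfacet
facet normal -0.187 -0.867 0.461
outer loop
vertex 1.883 -0.919 1.999
vertex 2.086 0.362 4.49
vertex 0.605 -0.041 3.131
endloop
endfacet
facet normal -0.665 0.457 0.590
outer loop
vertex 0.605 -0.041 3.131
vertex 2.357 1.619 3.821
vertex 0.876 1.216 2.463
endloop
endfacet
facet normal -0.722 -0.197 -0.663
outer loop
vertex 0.876 1.216 2.463
vertex 1.883 -0.919 1.999
vertex 0.605 -0.041 3.131
endloop
endfacet
facet normal 0.722 0.197 0.663
outer loop
vertex 2.086 0.362 4.49
vertex 3.635 0.741 2.689
vertex 2.357 1.619 3.821
endloop
endfacet
facet normal -0.187 -0.867 0.461
outer loop
vertex 3.364 -0.516 3.357
vertex 2.086 0.362 4.49
vertex 1.883 -0.919 1.999
endloop
endfacet
facet normal 0.723 0.196 0.663
outer loop
vertex 3.364 -0.516 3.357
vertex 3.635 0.741 2.689
vertex 2.086 0.362 4.49
endloop
endfacet
facet normal 0.187 0.867 -0.461
outer loop
vertex 2.357 1.619 3.821
vertex 3.635 0.741 2.689
vertex 0.876 1.216 2.463
endloop
endfacet
facet normal -0.723 -0.197 -0.663
outer loop
vertex 2.154 0.338 1.33
vertex 1.883 -0.919 1.999
vertex 0.876 1.216 2.463
endloop
endfacet
facet normal 0.187 0.867 -0.461
outer loop
vertex 0.876 1.216 2.463
vertex 3.635 0.741 2.689
vertex 2.154 0.338 1.33
endloop
endfacet
facet normal 0.665 -0.457 -0.590
outer loop
vertex 2.154 0.338 1.33
vertex 3.364 -0.516 3.357
vertex 1.883 -0.919 1.999
endloop
endfacet
facet normal 0.666 -0.457 -0.590
outer loop
vertex 3.635 0.741 2.689
vertex 3.364 -0.516 3.357
vertex 2.154 0.338 1.33
endloop
endfacet

endsolid
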